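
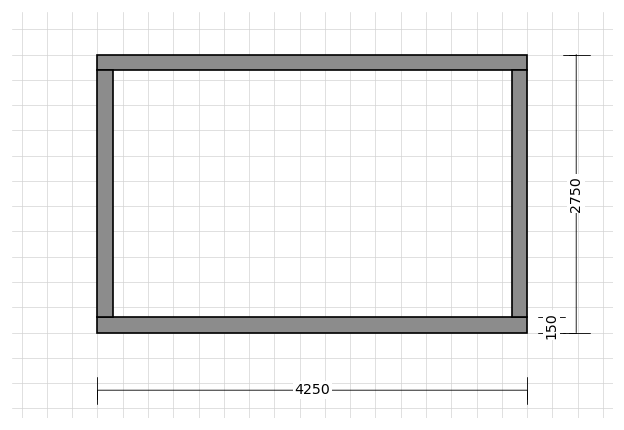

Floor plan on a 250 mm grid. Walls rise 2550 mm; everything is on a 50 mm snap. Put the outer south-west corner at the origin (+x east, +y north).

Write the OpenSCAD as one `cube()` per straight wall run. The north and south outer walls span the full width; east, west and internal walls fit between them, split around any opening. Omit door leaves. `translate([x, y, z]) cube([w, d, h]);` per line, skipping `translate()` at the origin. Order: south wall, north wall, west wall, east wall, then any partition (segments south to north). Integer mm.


cube([4250, 150, 2550]);
translate([0, 2600, 0]) cube([4250, 150, 2550]);
translate([0, 150, 0]) cube([150, 2450, 2550]);
translate([4100, 150, 0]) cube([150, 2450, 2550]);


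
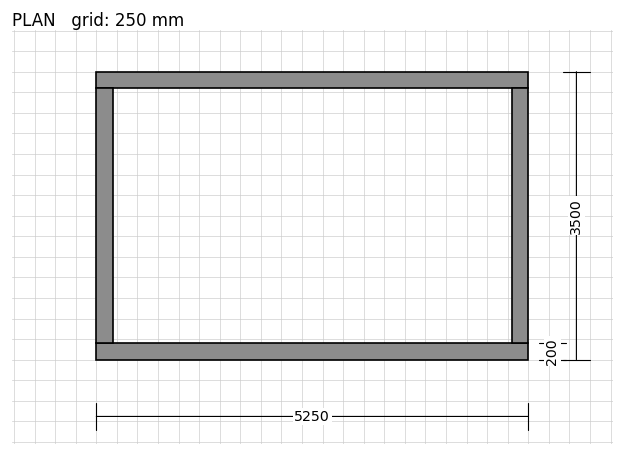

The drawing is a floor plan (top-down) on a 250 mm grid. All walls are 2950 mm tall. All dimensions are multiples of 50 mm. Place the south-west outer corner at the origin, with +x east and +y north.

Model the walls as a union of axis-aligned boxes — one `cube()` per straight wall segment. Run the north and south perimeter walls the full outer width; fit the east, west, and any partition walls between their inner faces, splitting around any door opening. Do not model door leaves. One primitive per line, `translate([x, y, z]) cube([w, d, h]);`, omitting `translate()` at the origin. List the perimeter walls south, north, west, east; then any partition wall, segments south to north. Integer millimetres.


cube([5250, 200, 2950]);
translate([0, 3300, 0]) cube([5250, 200, 2950]);
translate([0, 200, 0]) cube([200, 3100, 2950]);
translate([5050, 200, 0]) cube([200, 3100, 2950]);


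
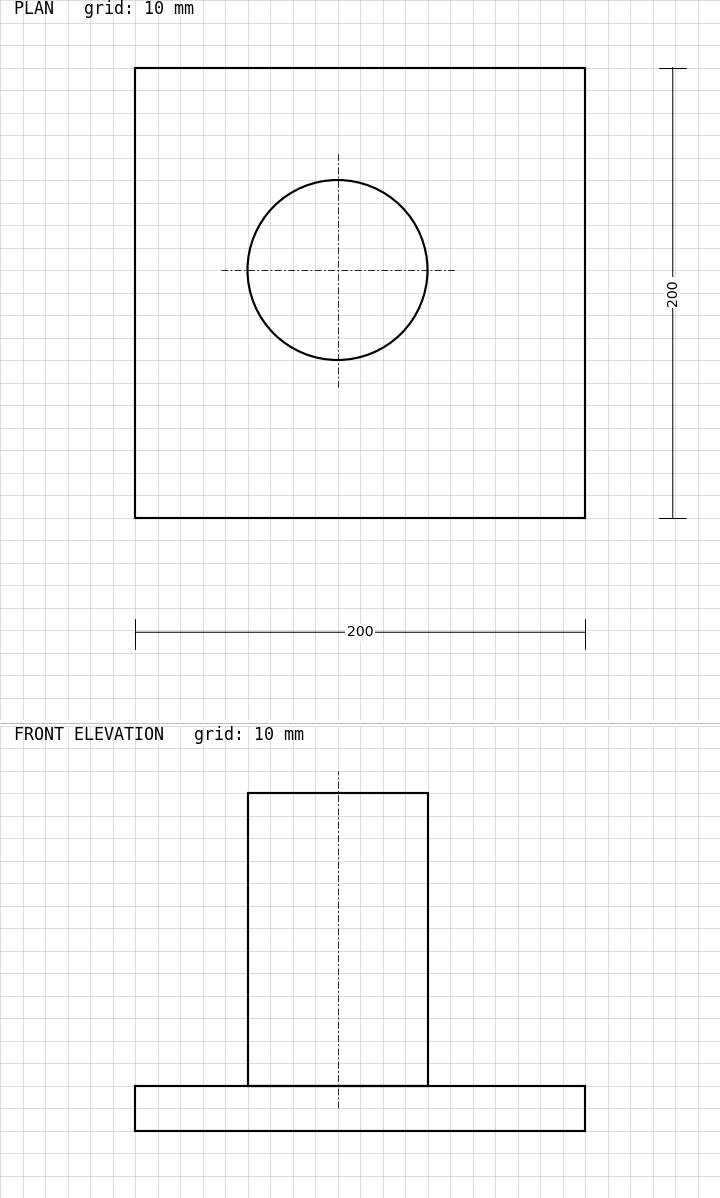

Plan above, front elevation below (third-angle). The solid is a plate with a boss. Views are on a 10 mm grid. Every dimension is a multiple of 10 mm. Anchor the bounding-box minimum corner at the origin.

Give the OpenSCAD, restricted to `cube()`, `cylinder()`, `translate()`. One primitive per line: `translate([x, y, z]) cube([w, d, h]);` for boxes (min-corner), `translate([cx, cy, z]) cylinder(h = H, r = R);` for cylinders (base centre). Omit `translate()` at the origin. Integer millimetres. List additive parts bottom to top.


cube([200, 200, 20]);
translate([90, 110, 20]) cylinder(h = 130, r = 40);


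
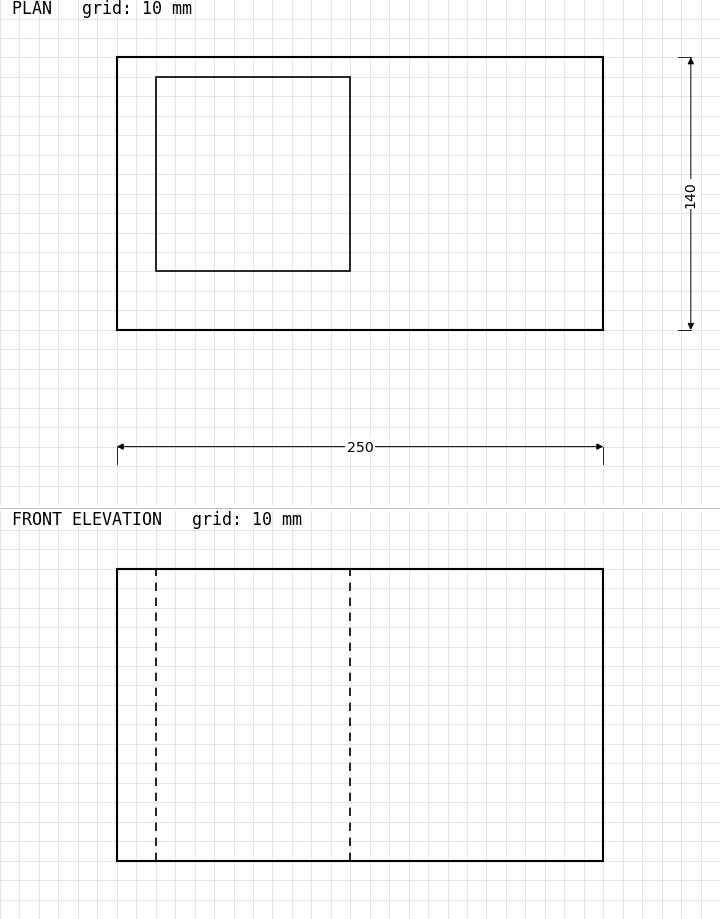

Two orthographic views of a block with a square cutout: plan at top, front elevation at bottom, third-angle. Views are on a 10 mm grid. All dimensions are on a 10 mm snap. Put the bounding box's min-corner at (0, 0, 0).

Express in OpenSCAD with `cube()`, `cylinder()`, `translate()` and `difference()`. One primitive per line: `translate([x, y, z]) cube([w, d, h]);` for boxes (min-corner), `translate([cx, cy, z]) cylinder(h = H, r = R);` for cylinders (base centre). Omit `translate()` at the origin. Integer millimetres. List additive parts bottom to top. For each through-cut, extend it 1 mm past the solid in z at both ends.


difference() {
  cube([250, 140, 150]);
  translate([20, 30, -1]) cube([100, 100, 152]);
}


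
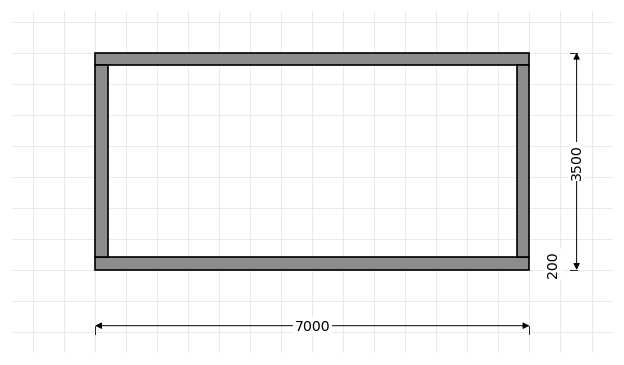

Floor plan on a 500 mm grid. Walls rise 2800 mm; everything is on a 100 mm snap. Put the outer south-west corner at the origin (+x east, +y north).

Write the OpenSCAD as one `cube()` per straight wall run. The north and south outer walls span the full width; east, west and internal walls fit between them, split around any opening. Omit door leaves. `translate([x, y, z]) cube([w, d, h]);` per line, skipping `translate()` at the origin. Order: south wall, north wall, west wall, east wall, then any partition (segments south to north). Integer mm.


cube([7000, 200, 2800]);
translate([0, 3300, 0]) cube([7000, 200, 2800]);
translate([0, 200, 0]) cube([200, 3100, 2800]);
translate([6800, 200, 0]) cube([200, 3100, 2800]);


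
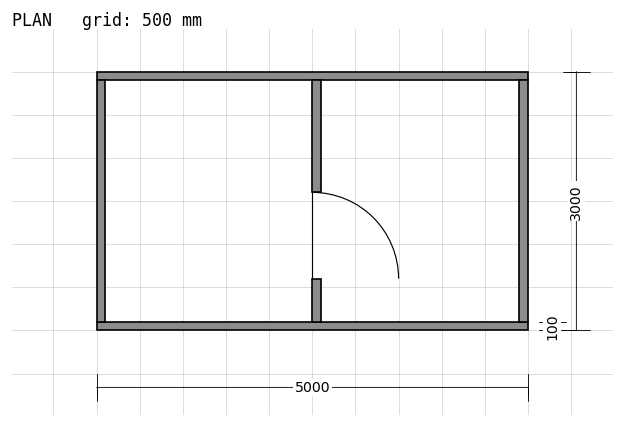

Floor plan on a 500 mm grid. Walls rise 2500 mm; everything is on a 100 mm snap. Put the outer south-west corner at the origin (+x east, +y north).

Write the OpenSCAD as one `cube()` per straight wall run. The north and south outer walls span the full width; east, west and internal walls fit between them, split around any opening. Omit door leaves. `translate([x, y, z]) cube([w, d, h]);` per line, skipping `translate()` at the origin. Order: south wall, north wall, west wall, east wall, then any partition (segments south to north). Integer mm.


cube([5000, 100, 2500]);
translate([0, 2900, 0]) cube([5000, 100, 2500]);
translate([0, 100, 0]) cube([100, 2800, 2500]);
translate([4900, 100, 0]) cube([100, 2800, 2500]);
translate([2500, 100, 0]) cube([100, 500, 2500]);
translate([2500, 1600, 0]) cube([100, 1300, 2500]);


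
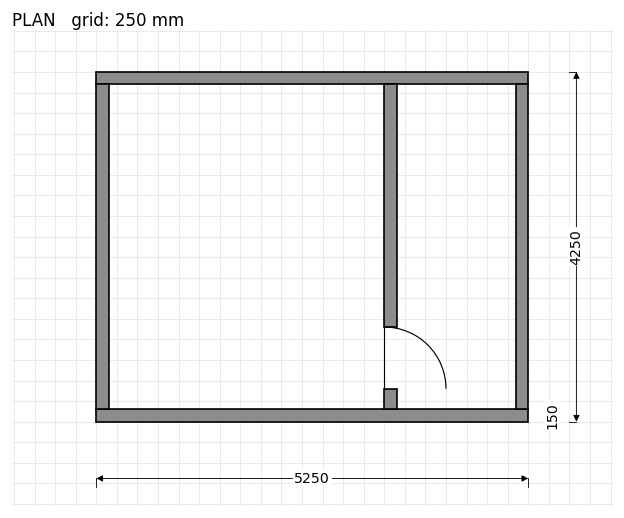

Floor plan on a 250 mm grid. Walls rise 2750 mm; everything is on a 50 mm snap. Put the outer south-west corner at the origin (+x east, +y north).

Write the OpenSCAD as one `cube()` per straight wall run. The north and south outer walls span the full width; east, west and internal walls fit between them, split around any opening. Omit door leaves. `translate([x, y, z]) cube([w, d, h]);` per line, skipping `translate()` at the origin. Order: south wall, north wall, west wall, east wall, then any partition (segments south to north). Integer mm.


cube([5250, 150, 2750]);
translate([0, 4100, 0]) cube([5250, 150, 2750]);
translate([0, 150, 0]) cube([150, 3950, 2750]);
translate([5100, 150, 0]) cube([150, 3950, 2750]);
translate([3500, 150, 0]) cube([150, 250, 2750]);
translate([3500, 1150, 0]) cube([150, 2950, 2750]);


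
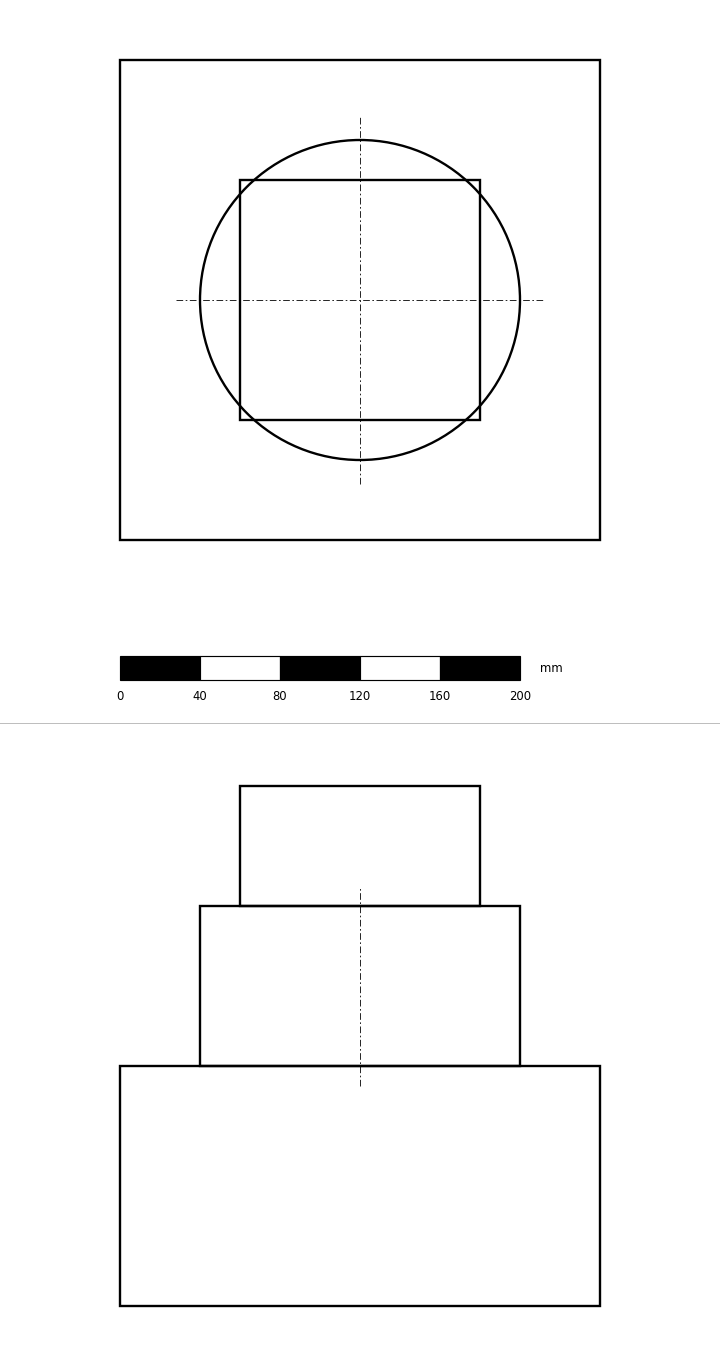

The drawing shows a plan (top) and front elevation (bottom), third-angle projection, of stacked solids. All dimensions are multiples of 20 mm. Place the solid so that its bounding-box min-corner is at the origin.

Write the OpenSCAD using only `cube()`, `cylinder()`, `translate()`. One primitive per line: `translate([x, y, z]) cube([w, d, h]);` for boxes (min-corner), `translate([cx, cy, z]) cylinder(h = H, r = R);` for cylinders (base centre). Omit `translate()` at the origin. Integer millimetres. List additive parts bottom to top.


cube([240, 240, 120]);
translate([120, 120, 120]) cylinder(h = 80, r = 80);
translate([60, 60, 200]) cube([120, 120, 60]);


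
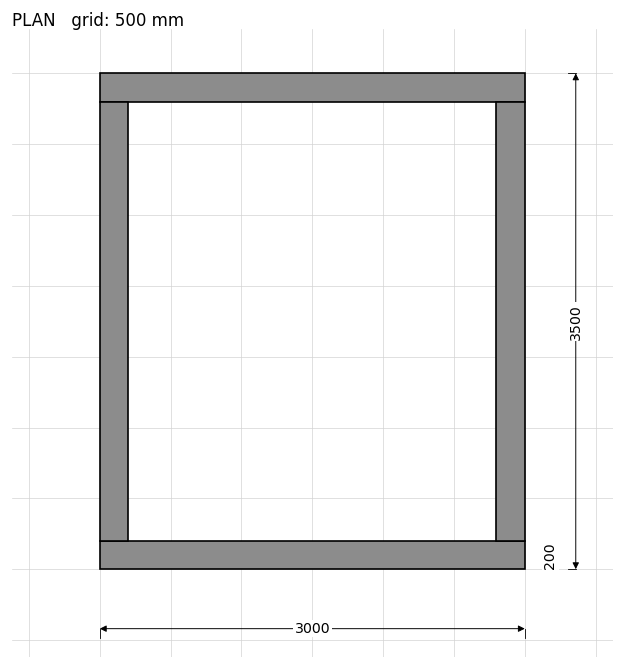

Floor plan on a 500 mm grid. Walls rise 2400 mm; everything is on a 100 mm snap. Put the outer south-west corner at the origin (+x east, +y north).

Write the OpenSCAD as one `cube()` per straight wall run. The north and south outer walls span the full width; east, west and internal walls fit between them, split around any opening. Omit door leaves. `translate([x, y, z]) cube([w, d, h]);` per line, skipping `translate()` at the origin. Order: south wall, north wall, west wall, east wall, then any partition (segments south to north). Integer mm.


cube([3000, 200, 2400]);
translate([0, 3300, 0]) cube([3000, 200, 2400]);
translate([0, 200, 0]) cube([200, 3100, 2400]);
translate([2800, 200, 0]) cube([200, 3100, 2400]);


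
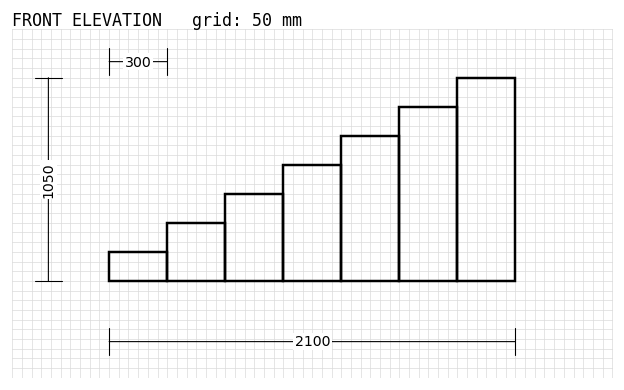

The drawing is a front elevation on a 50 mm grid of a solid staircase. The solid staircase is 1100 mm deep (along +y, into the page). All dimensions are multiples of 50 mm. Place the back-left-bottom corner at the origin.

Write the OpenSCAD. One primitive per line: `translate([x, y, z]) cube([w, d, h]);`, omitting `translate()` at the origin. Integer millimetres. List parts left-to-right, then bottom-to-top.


cube([300, 1100, 150]);
translate([300, 0, 0]) cube([300, 1100, 300]);
translate([600, 0, 0]) cube([300, 1100, 450]);
translate([900, 0, 0]) cube([300, 1100, 600]);
translate([1200, 0, 0]) cube([300, 1100, 750]);
translate([1500, 0, 0]) cube([300, 1100, 900]);
translate([1800, 0, 0]) cube([300, 1100, 1050]);


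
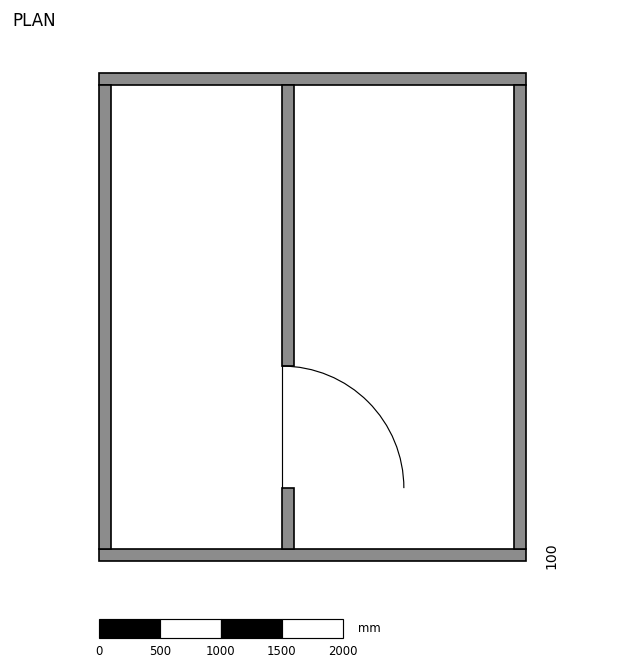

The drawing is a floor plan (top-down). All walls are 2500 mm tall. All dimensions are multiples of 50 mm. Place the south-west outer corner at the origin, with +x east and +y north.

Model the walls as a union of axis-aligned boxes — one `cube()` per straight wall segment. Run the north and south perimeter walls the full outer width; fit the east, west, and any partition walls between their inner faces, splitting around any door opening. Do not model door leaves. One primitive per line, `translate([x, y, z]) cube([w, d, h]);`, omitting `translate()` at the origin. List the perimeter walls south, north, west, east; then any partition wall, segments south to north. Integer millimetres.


cube([3500, 100, 2500]);
translate([0, 3900, 0]) cube([3500, 100, 2500]);
translate([0, 100, 0]) cube([100, 3800, 2500]);
translate([3400, 100, 0]) cube([100, 3800, 2500]);
translate([1500, 100, 0]) cube([100, 500, 2500]);
translate([1500, 1600, 0]) cube([100, 2300, 2500]);


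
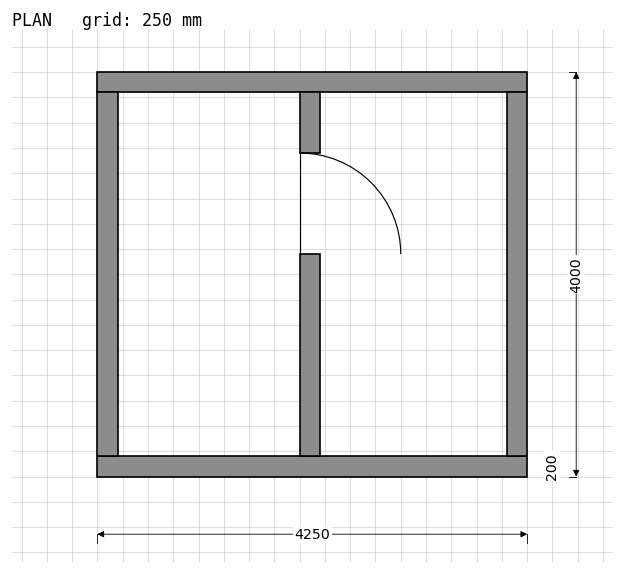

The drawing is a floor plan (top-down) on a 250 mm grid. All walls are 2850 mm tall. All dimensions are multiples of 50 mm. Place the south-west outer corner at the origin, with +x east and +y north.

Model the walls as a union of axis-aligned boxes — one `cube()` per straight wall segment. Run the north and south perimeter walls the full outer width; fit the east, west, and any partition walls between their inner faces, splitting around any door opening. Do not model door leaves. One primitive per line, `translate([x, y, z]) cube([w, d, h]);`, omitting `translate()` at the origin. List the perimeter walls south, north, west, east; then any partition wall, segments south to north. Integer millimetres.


cube([4250, 200, 2850]);
translate([0, 3800, 0]) cube([4250, 200, 2850]);
translate([0, 200, 0]) cube([200, 3600, 2850]);
translate([4050, 200, 0]) cube([200, 3600, 2850]);
translate([2000, 200, 0]) cube([200, 2000, 2850]);
translate([2000, 3200, 0]) cube([200, 600, 2850]);


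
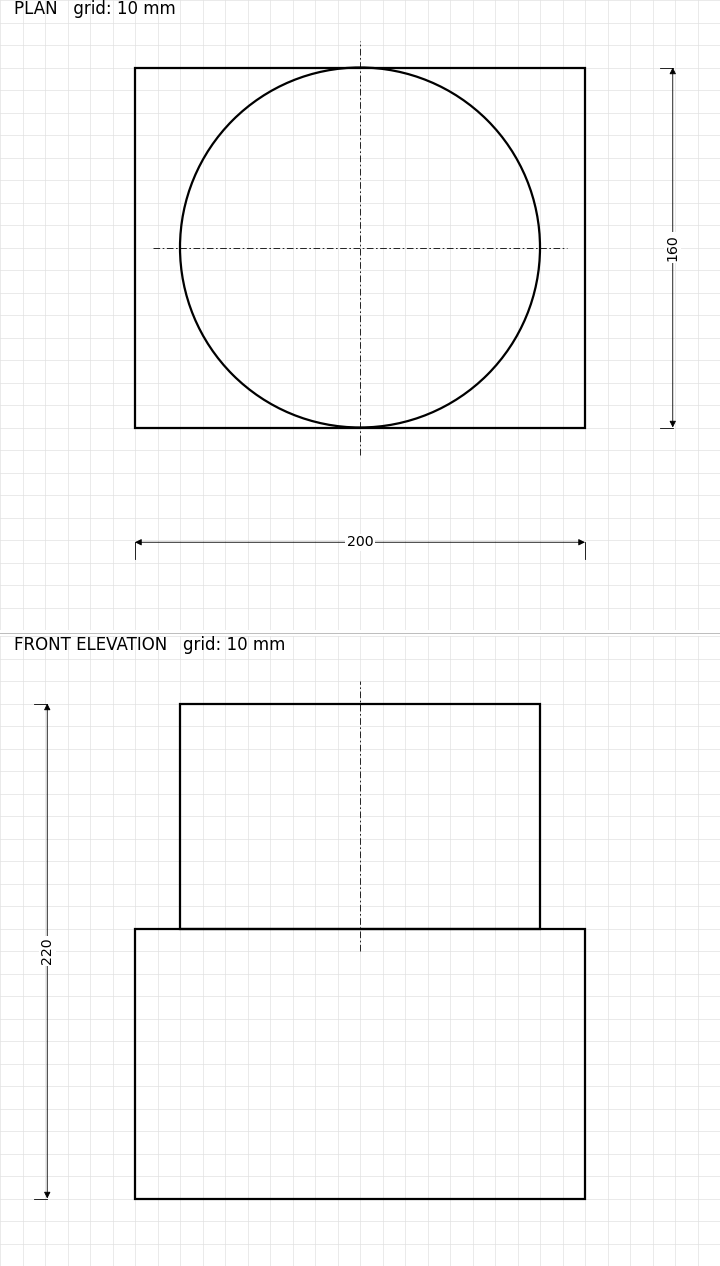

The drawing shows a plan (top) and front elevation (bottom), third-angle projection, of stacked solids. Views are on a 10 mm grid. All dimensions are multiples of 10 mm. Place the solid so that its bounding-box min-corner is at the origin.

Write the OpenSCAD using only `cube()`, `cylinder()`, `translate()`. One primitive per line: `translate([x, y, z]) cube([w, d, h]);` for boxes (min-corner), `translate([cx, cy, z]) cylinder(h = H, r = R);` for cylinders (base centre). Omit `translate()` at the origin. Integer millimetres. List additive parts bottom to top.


cube([200, 160, 120]);
translate([100, 80, 120]) cylinder(h = 100, r = 80);


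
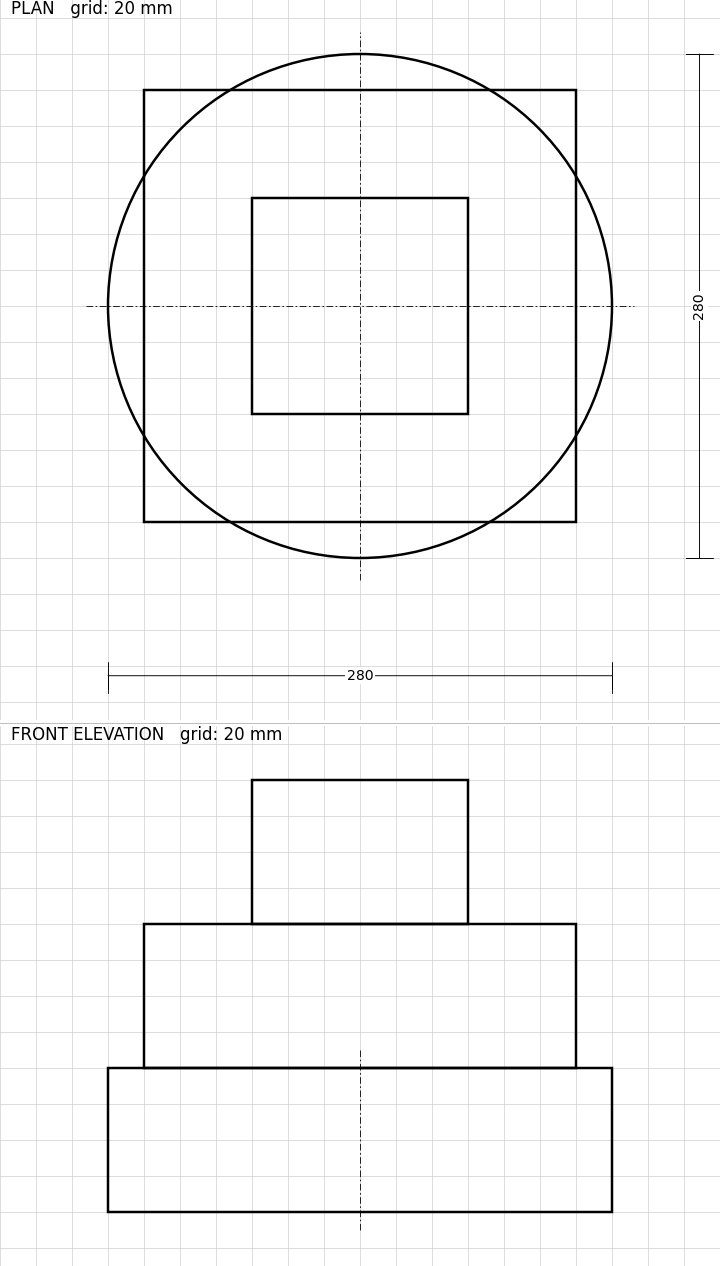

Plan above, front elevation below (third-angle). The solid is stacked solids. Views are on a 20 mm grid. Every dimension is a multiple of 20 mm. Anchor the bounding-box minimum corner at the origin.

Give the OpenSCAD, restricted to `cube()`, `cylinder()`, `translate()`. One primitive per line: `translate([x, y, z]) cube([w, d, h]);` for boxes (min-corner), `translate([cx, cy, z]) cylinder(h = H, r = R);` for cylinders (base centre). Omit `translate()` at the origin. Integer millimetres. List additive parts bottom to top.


translate([140, 140, 0]) cylinder(h = 80, r = 140);
translate([20, 20, 80]) cube([240, 240, 80]);
translate([80, 80, 160]) cube([120, 120, 80]);


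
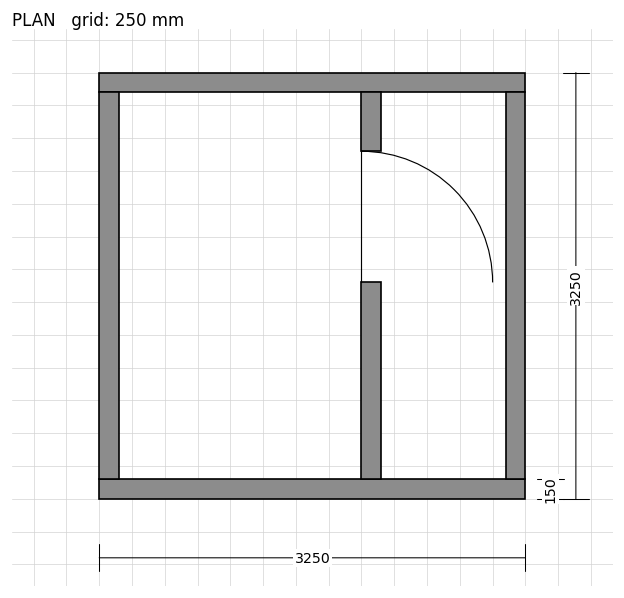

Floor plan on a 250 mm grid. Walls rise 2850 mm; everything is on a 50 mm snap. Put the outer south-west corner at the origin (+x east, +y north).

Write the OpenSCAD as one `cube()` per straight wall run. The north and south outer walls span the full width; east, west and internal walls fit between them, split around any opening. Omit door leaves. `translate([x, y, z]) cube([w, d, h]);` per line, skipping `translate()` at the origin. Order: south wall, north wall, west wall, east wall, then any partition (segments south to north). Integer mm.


cube([3250, 150, 2850]);
translate([0, 3100, 0]) cube([3250, 150, 2850]);
translate([0, 150, 0]) cube([150, 2950, 2850]);
translate([3100, 150, 0]) cube([150, 2950, 2850]);
translate([2000, 150, 0]) cube([150, 1500, 2850]);
translate([2000, 2650, 0]) cube([150, 450, 2850]);


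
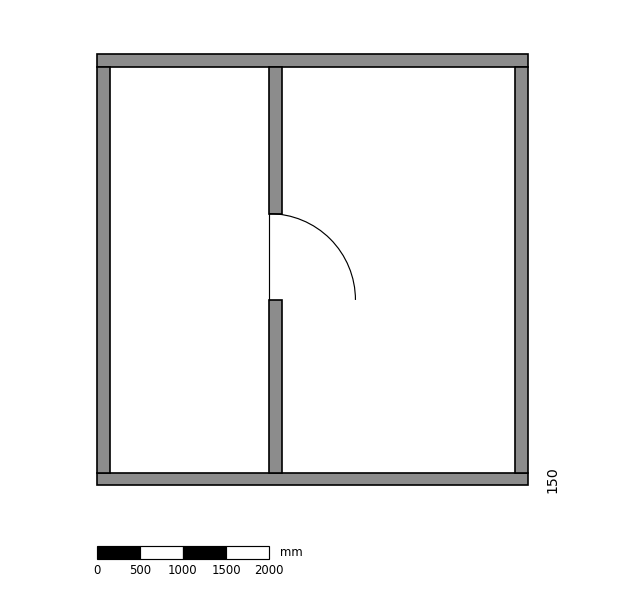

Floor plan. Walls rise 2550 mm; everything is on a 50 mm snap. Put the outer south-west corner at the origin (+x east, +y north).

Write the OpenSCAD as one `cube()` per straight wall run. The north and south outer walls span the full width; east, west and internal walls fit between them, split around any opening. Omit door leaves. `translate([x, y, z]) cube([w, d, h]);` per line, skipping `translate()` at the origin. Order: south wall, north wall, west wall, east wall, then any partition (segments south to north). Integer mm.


cube([5000, 150, 2550]);
translate([0, 4850, 0]) cube([5000, 150, 2550]);
translate([0, 150, 0]) cube([150, 4700, 2550]);
translate([4850, 150, 0]) cube([150, 4700, 2550]);
translate([2000, 150, 0]) cube([150, 2000, 2550]);
translate([2000, 3150, 0]) cube([150, 1700, 2550]);


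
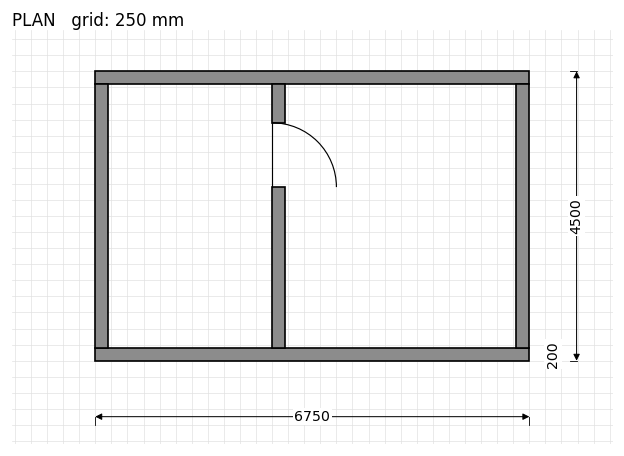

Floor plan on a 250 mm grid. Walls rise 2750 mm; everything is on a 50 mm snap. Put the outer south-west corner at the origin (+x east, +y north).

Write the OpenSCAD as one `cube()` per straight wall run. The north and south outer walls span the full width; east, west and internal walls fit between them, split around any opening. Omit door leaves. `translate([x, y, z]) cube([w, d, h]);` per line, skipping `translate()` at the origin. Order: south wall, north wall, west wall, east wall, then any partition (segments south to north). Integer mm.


cube([6750, 200, 2750]);
translate([0, 4300, 0]) cube([6750, 200, 2750]);
translate([0, 200, 0]) cube([200, 4100, 2750]);
translate([6550, 200, 0]) cube([200, 4100, 2750]);
translate([2750, 200, 0]) cube([200, 2500, 2750]);
translate([2750, 3700, 0]) cube([200, 600, 2750]);


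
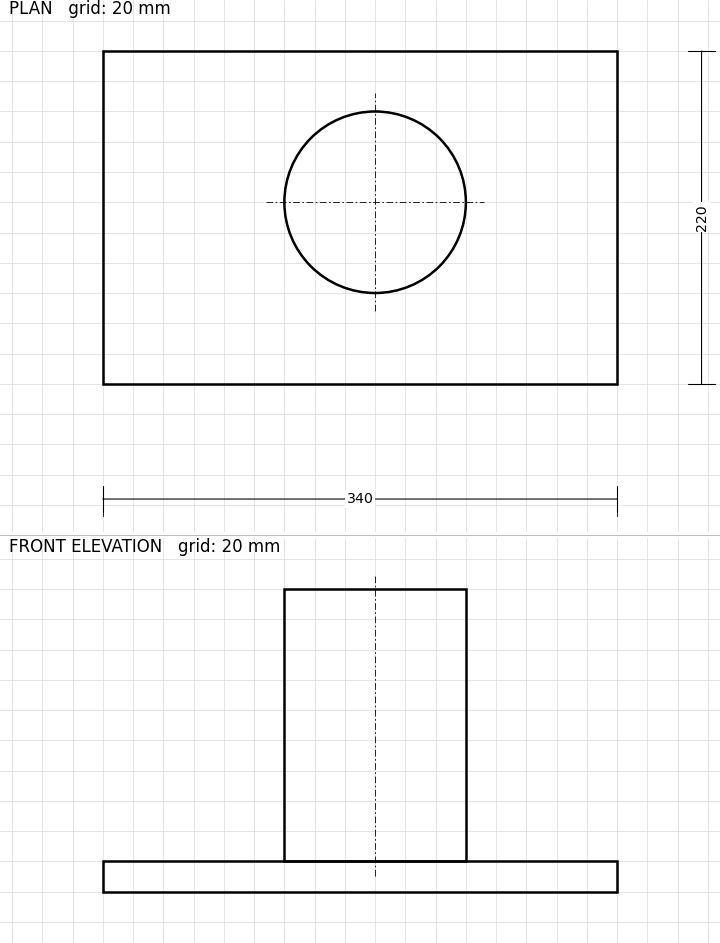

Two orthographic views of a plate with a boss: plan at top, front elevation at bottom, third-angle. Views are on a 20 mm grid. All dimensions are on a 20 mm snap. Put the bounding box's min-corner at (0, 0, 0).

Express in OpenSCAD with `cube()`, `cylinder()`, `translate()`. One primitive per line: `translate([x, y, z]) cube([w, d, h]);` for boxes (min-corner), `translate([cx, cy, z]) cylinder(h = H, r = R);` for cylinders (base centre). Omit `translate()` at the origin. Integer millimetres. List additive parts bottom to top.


cube([340, 220, 20]);
translate([180, 120, 20]) cylinder(h = 180, r = 60);


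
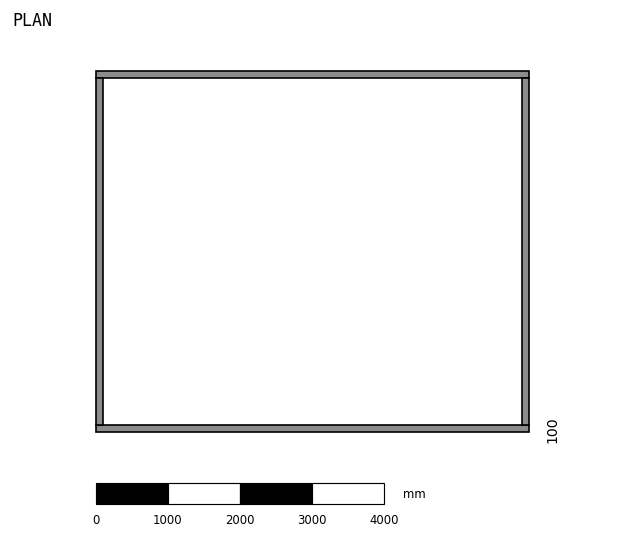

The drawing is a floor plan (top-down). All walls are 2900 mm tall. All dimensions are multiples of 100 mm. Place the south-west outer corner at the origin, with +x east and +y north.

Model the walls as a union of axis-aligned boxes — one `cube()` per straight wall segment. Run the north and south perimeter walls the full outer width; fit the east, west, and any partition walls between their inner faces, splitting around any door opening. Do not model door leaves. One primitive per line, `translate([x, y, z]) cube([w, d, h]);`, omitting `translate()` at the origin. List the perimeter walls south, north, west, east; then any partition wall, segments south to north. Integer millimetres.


cube([6000, 100, 2900]);
translate([0, 4900, 0]) cube([6000, 100, 2900]);
translate([0, 100, 0]) cube([100, 4800, 2900]);
translate([5900, 100, 0]) cube([100, 4800, 2900]);


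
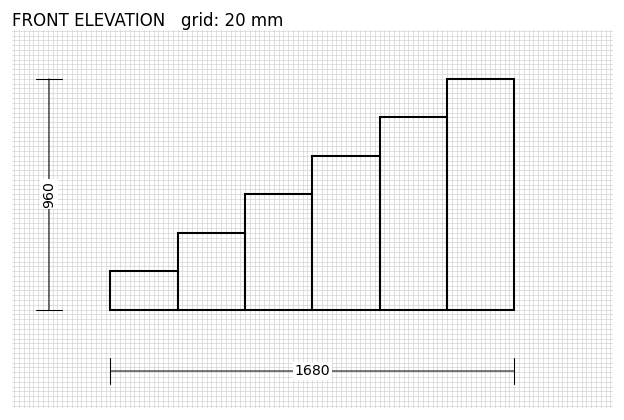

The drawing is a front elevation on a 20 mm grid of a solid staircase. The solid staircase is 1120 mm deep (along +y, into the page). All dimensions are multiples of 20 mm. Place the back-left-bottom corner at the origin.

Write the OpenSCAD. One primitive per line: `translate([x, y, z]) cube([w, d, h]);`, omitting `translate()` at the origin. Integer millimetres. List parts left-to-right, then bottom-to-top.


cube([280, 1120, 160]);
translate([280, 0, 0]) cube([280, 1120, 320]);
translate([560, 0, 0]) cube([280, 1120, 480]);
translate([840, 0, 0]) cube([280, 1120, 640]);
translate([1120, 0, 0]) cube([280, 1120, 800]);
translate([1400, 0, 0]) cube([280, 1120, 960]);


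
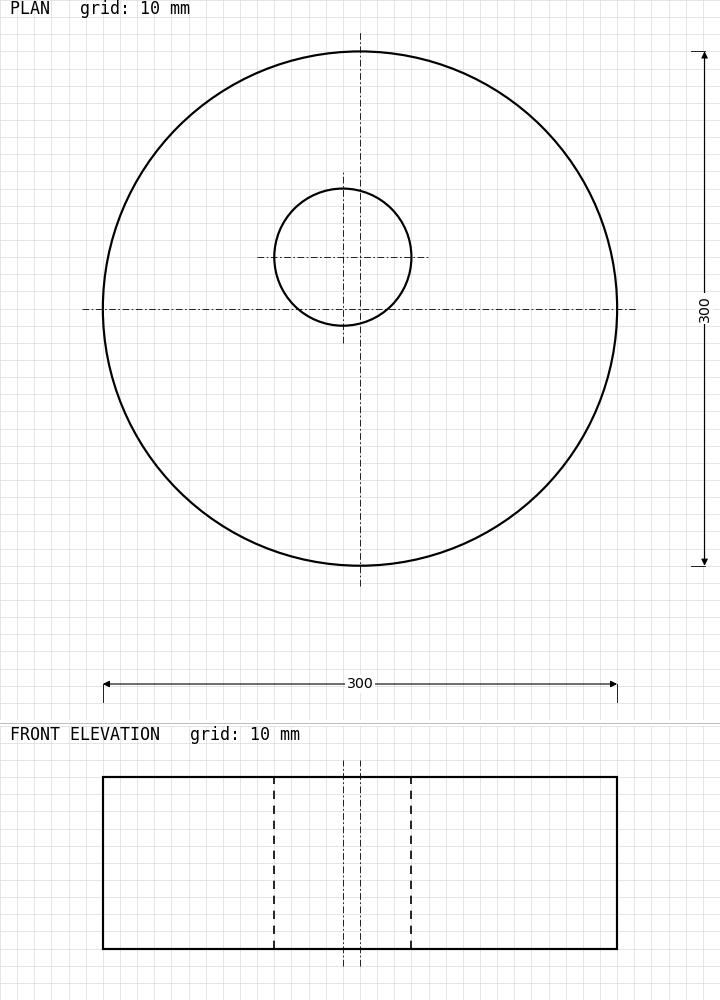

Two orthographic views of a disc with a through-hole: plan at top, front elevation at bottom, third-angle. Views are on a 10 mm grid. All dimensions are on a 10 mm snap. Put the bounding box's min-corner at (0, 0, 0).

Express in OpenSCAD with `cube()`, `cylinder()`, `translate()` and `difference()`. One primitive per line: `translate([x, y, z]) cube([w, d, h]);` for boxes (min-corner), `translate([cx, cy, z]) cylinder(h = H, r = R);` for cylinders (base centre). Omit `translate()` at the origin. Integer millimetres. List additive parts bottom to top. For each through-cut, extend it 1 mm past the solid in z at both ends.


difference() {
  translate([150, 150, 0]) cylinder(h = 100, r = 150);
  translate([140, 180, -1]) cylinder(h = 102, r = 40);
}


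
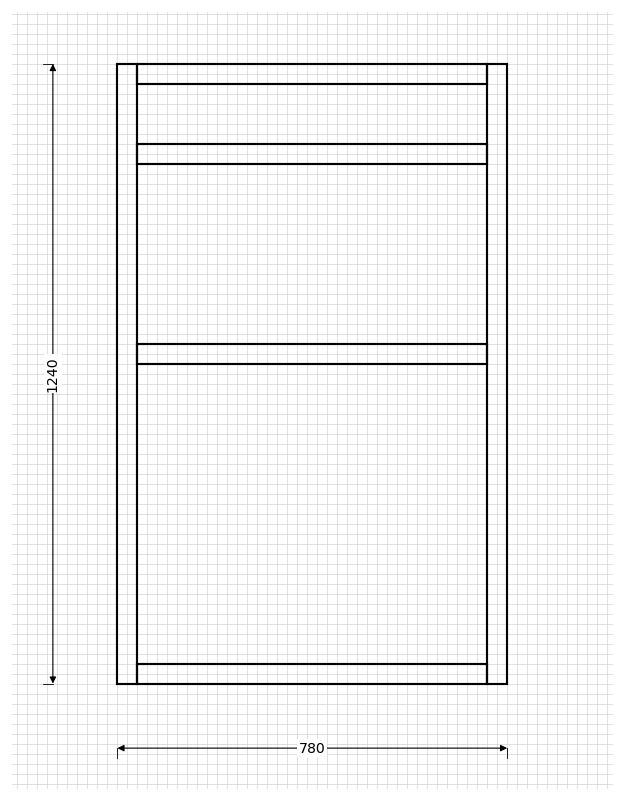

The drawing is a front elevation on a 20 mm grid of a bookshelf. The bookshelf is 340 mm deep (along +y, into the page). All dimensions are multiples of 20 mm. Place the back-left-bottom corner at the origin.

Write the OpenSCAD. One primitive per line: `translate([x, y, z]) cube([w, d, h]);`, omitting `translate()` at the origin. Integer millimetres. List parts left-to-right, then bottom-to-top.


cube([40, 340, 1240]);
translate([40, 0, 0]) cube([700, 340, 40]);
translate([40, 0, 640]) cube([700, 340, 40]);
translate([40, 0, 1040]) cube([700, 340, 40]);
translate([40, 0, 1200]) cube([700, 340, 40]);
translate([740, 0, 0]) cube([40, 340, 1240]);


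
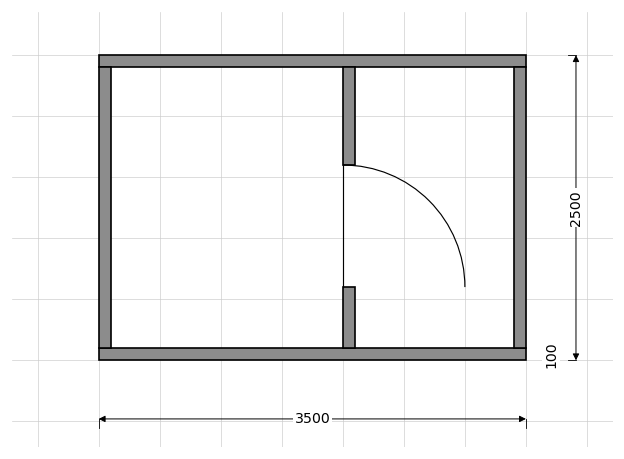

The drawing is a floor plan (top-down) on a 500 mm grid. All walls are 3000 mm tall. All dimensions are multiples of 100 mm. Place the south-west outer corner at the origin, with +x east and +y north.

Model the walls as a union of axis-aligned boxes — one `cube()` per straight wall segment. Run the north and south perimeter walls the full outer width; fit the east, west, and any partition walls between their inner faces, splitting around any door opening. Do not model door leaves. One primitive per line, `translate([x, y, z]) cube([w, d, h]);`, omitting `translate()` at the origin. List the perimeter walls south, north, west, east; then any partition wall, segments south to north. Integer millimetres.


cube([3500, 100, 3000]);
translate([0, 2400, 0]) cube([3500, 100, 3000]);
translate([0, 100, 0]) cube([100, 2300, 3000]);
translate([3400, 100, 0]) cube([100, 2300, 3000]);
translate([2000, 100, 0]) cube([100, 500, 3000]);
translate([2000, 1600, 0]) cube([100, 800, 3000]);


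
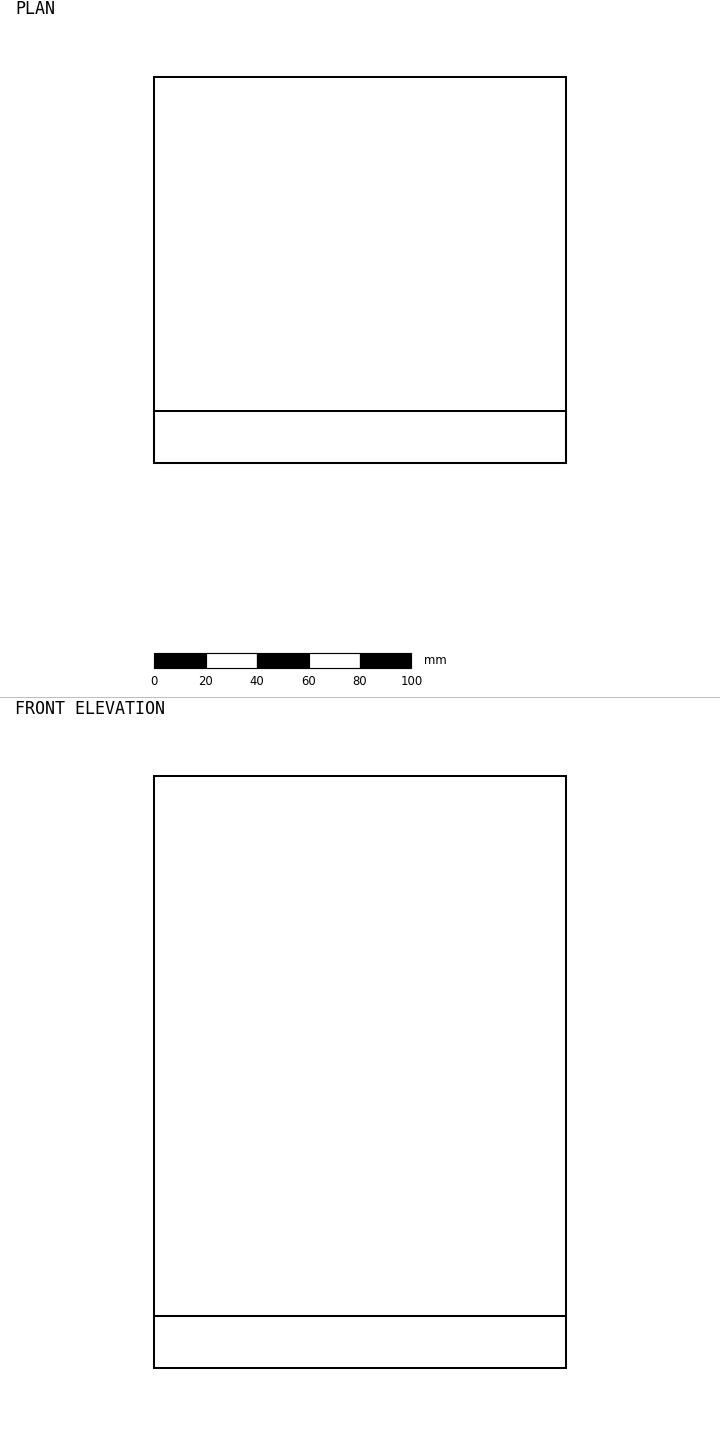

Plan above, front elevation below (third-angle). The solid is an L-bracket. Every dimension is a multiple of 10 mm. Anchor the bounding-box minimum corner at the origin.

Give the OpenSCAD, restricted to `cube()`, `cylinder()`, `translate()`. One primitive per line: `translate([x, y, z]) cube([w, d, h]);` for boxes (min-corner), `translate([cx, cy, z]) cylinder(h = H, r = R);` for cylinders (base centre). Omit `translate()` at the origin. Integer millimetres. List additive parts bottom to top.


cube([160, 150, 20]);
translate([0, 0, 20]) cube([160, 20, 210]);


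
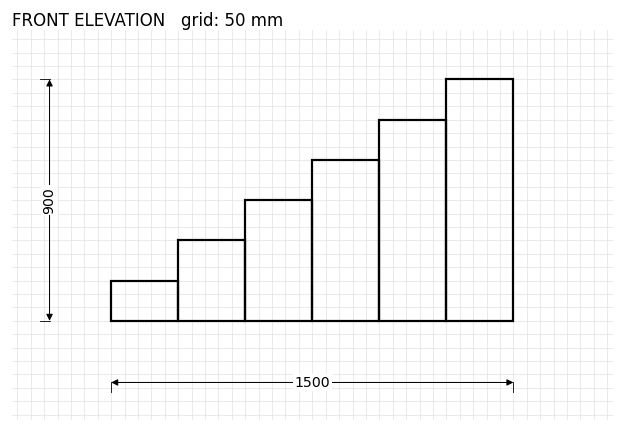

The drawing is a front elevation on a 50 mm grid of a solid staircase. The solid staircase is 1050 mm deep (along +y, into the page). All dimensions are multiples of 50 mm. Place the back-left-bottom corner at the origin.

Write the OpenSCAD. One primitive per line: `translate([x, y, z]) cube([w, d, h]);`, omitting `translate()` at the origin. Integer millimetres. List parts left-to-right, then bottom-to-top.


cube([250, 1050, 150]);
translate([250, 0, 0]) cube([250, 1050, 300]);
translate([500, 0, 0]) cube([250, 1050, 450]);
translate([750, 0, 0]) cube([250, 1050, 600]);
translate([1000, 0, 0]) cube([250, 1050, 750]);
translate([1250, 0, 0]) cube([250, 1050, 900]);


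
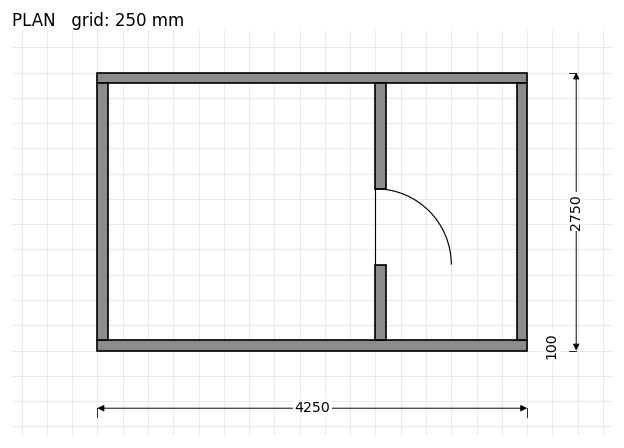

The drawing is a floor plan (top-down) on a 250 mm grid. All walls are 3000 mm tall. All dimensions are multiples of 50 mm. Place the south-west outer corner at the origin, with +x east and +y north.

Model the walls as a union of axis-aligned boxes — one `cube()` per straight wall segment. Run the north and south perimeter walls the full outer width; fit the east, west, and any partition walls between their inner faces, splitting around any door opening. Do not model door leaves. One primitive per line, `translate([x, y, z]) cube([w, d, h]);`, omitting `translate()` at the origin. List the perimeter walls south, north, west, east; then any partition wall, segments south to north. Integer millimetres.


cube([4250, 100, 3000]);
translate([0, 2650, 0]) cube([4250, 100, 3000]);
translate([0, 100, 0]) cube([100, 2550, 3000]);
translate([4150, 100, 0]) cube([100, 2550, 3000]);
translate([2750, 100, 0]) cube([100, 750, 3000]);
translate([2750, 1600, 0]) cube([100, 1050, 3000]);


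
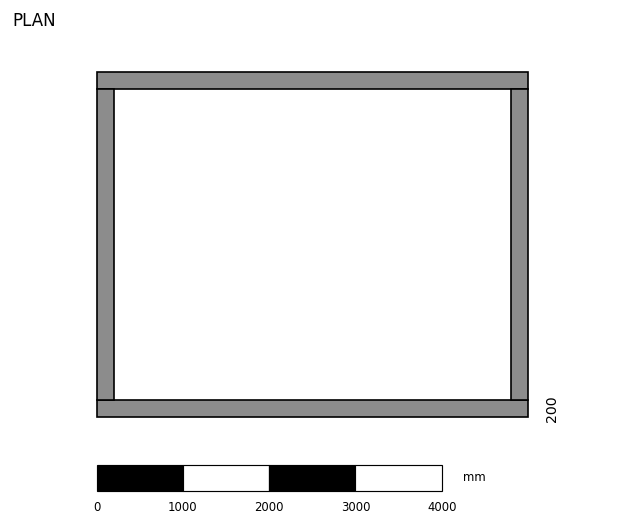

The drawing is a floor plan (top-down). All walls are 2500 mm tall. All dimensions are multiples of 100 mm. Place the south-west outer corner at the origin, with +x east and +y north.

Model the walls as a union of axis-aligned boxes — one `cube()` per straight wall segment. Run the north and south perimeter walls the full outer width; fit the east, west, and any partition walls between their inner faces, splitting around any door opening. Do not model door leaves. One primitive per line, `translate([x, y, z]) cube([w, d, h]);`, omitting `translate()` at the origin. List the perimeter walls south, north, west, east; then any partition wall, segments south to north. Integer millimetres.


cube([5000, 200, 2500]);
translate([0, 3800, 0]) cube([5000, 200, 2500]);
translate([0, 200, 0]) cube([200, 3600, 2500]);
translate([4800, 200, 0]) cube([200, 3600, 2500]);


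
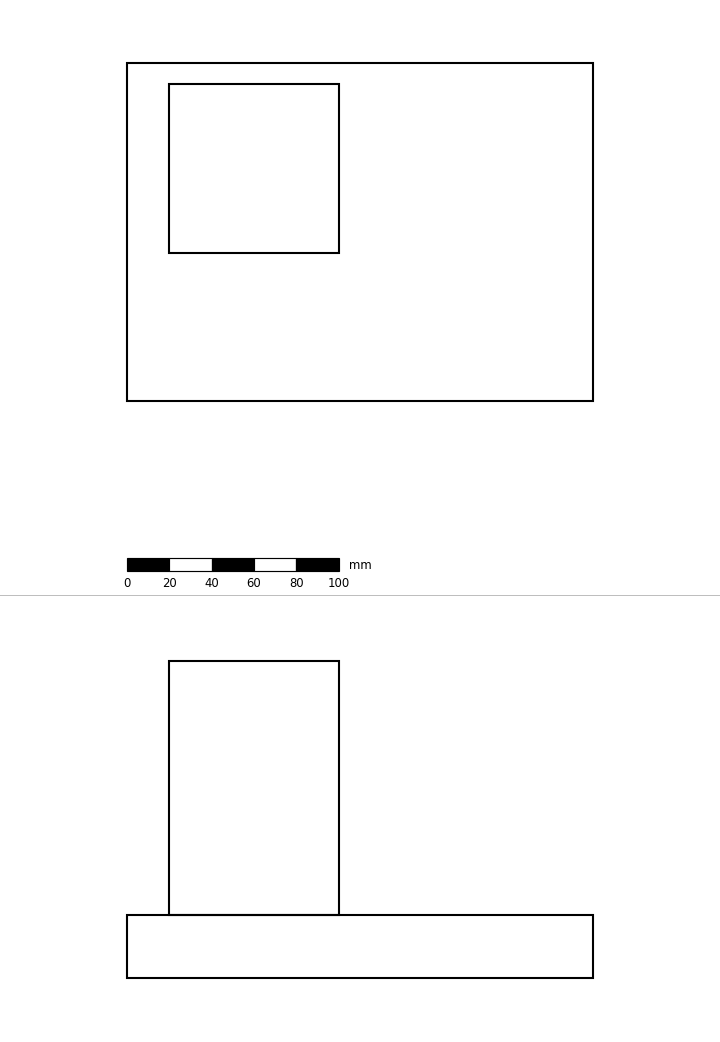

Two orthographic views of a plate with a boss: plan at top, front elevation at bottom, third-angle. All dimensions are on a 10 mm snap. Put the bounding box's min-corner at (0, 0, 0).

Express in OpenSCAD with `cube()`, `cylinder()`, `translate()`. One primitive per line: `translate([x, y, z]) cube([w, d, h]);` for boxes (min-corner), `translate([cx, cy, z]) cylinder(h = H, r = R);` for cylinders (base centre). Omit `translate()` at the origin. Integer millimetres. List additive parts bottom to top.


cube([220, 160, 30]);
translate([20, 70, 30]) cube([80, 80, 120]);


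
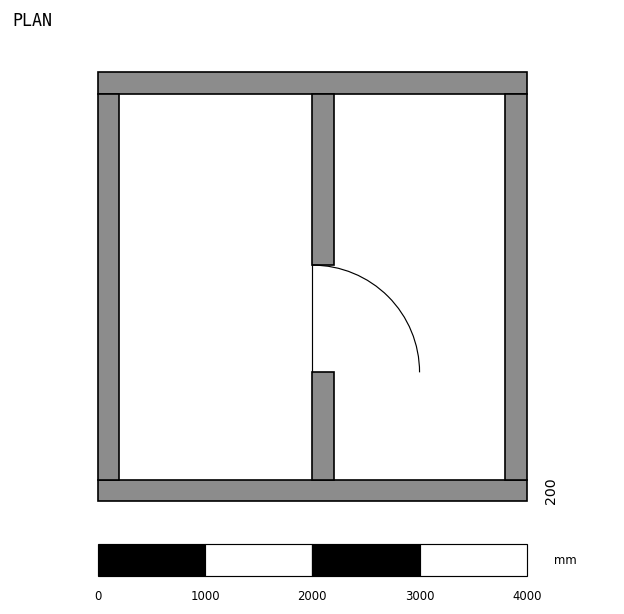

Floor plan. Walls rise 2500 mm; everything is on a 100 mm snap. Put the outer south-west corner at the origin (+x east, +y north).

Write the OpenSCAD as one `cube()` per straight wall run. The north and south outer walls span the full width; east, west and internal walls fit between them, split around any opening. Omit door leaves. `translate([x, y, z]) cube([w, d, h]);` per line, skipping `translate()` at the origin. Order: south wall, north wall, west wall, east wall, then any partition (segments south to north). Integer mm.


cube([4000, 200, 2500]);
translate([0, 3800, 0]) cube([4000, 200, 2500]);
translate([0, 200, 0]) cube([200, 3600, 2500]);
translate([3800, 200, 0]) cube([200, 3600, 2500]);
translate([2000, 200, 0]) cube([200, 1000, 2500]);
translate([2000, 2200, 0]) cube([200, 1600, 2500]);


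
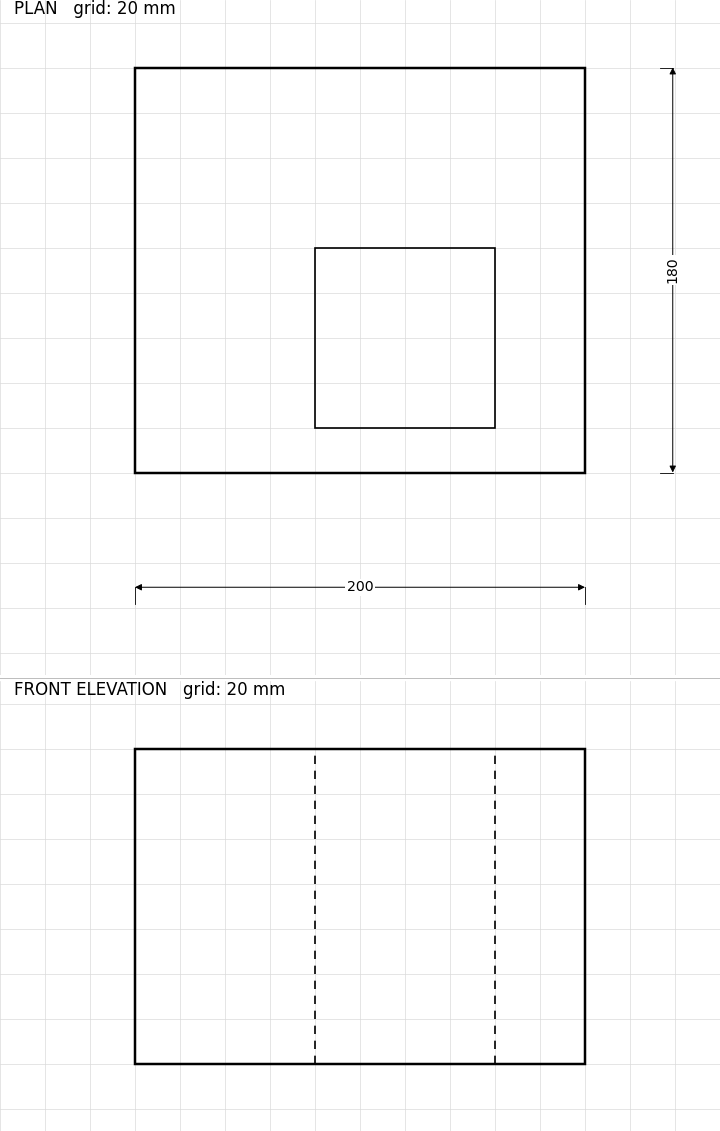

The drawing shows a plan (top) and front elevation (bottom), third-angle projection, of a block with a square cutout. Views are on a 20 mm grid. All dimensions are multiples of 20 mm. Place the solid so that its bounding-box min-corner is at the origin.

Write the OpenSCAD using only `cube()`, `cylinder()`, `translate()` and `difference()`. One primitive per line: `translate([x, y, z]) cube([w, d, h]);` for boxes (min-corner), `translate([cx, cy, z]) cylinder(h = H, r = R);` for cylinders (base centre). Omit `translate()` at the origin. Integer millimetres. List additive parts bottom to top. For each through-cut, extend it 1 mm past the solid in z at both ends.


difference() {
  cube([200, 180, 140]);
  translate([80, 20, -1]) cube([80, 80, 142]);
}


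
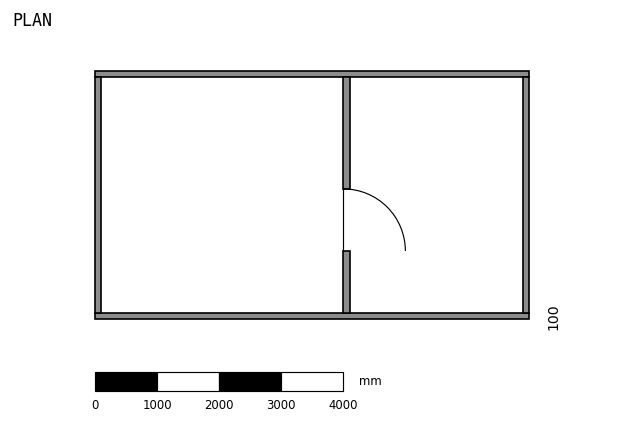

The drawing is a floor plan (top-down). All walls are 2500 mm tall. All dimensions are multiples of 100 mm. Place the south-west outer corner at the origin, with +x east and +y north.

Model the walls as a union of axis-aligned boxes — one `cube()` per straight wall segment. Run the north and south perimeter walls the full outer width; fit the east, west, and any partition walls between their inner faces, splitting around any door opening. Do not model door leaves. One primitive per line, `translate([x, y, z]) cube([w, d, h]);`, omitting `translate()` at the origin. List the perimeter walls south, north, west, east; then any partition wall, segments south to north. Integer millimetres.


cube([7000, 100, 2500]);
translate([0, 3900, 0]) cube([7000, 100, 2500]);
translate([0, 100, 0]) cube([100, 3800, 2500]);
translate([6900, 100, 0]) cube([100, 3800, 2500]);
translate([4000, 100, 0]) cube([100, 1000, 2500]);
translate([4000, 2100, 0]) cube([100, 1800, 2500]);


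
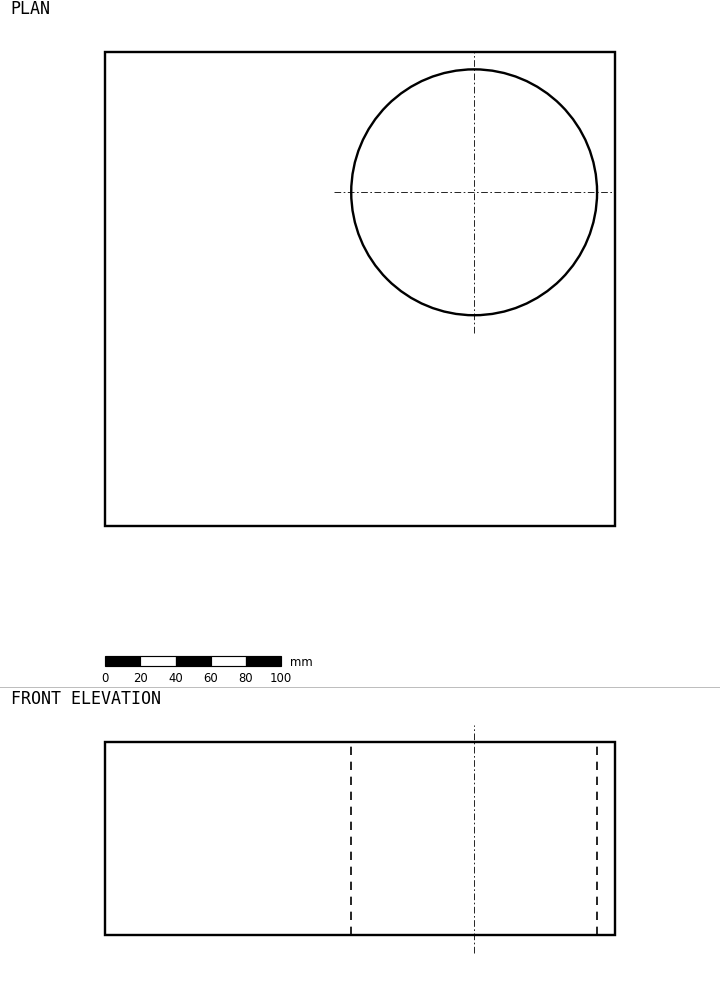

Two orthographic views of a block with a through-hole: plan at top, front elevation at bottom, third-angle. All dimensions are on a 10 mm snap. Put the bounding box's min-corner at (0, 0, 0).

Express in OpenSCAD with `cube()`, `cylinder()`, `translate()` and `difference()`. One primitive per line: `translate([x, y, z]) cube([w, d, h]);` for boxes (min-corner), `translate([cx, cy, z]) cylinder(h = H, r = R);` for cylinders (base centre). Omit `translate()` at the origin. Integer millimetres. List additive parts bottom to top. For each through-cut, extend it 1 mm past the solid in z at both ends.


difference() {
  cube([290, 270, 110]);
  translate([210, 190, -1]) cylinder(h = 112, r = 70);
}


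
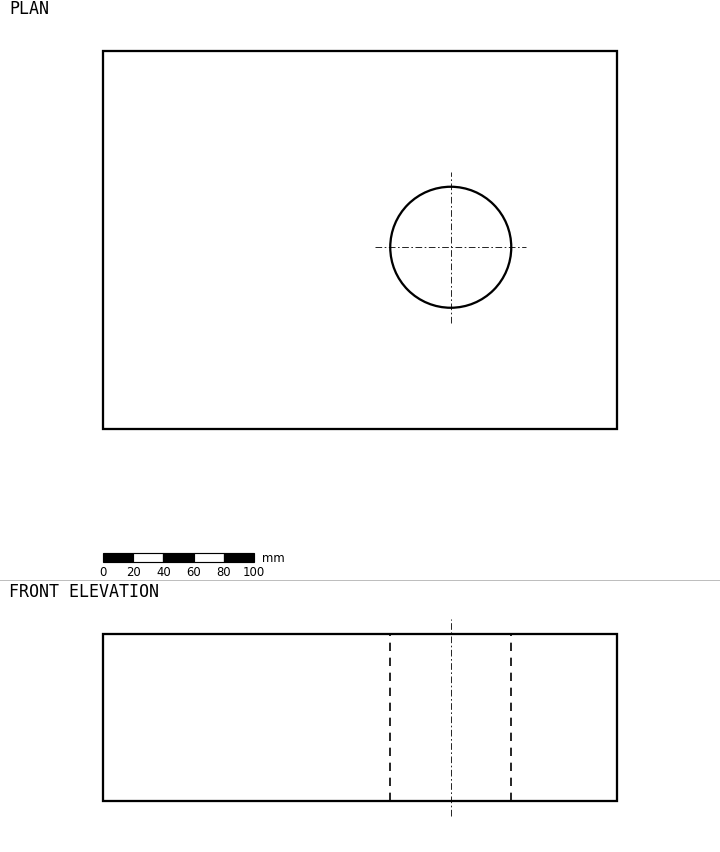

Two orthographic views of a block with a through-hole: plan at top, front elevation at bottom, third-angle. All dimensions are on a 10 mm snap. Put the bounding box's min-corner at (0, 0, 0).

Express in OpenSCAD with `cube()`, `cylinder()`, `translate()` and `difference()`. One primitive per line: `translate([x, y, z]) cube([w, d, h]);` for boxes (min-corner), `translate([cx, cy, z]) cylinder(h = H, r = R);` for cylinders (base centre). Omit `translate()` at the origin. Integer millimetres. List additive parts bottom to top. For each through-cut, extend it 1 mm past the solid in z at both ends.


difference() {
  cube([340, 250, 110]);
  translate([230, 120, -1]) cylinder(h = 112, r = 40);
}


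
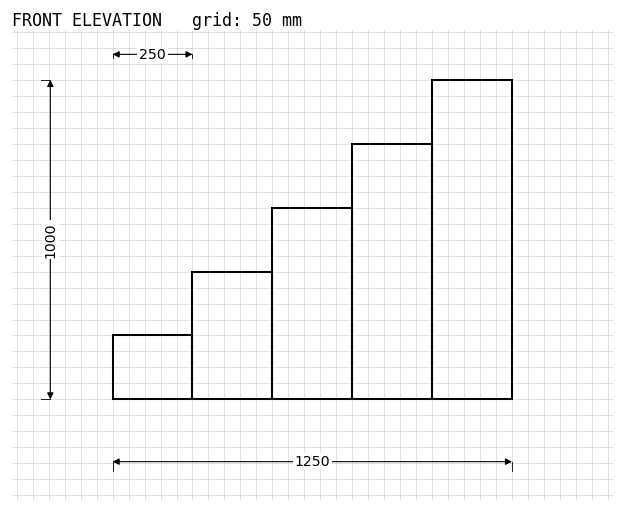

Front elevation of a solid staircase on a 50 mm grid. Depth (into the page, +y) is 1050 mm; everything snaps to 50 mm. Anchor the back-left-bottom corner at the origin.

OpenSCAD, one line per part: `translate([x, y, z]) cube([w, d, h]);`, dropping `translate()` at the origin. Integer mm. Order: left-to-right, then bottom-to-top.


cube([250, 1050, 200]);
translate([250, 0, 0]) cube([250, 1050, 400]);
translate([500, 0, 0]) cube([250, 1050, 600]);
translate([750, 0, 0]) cube([250, 1050, 800]);
translate([1000, 0, 0]) cube([250, 1050, 1000]);


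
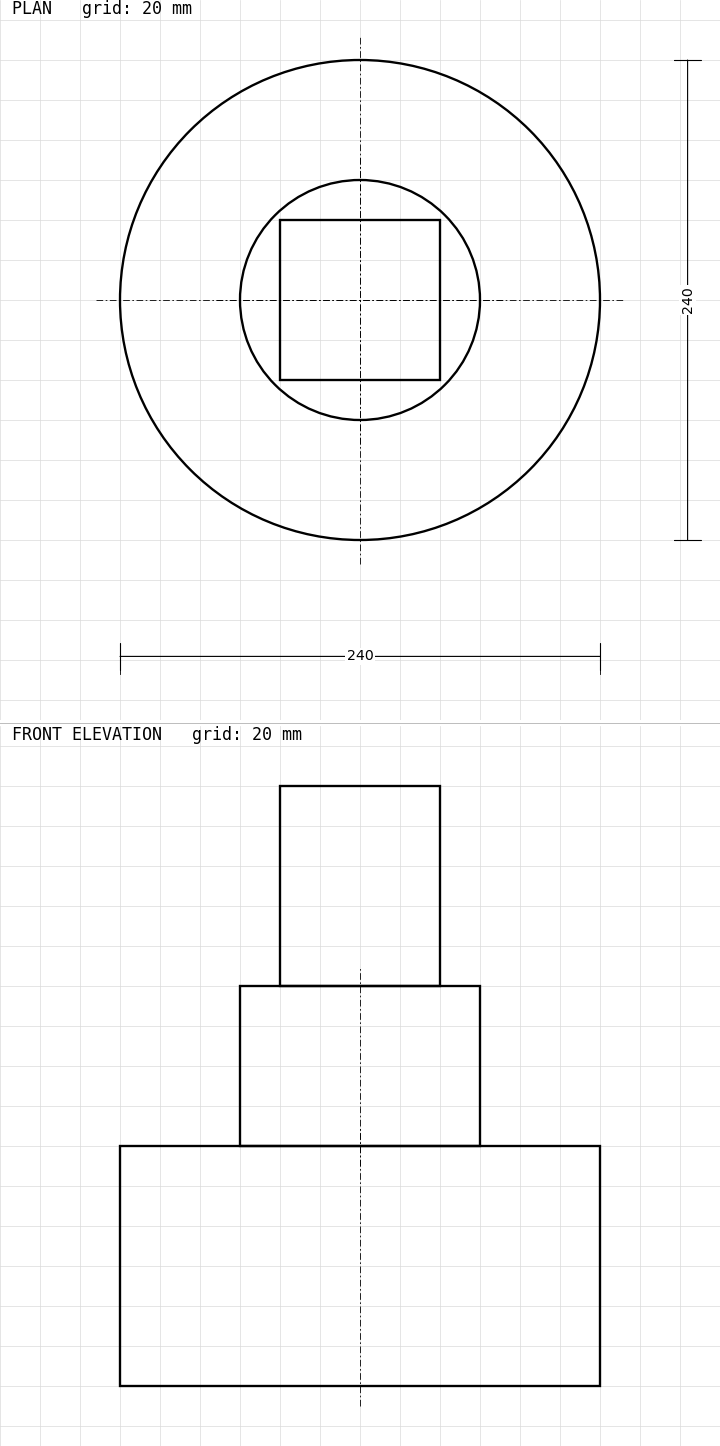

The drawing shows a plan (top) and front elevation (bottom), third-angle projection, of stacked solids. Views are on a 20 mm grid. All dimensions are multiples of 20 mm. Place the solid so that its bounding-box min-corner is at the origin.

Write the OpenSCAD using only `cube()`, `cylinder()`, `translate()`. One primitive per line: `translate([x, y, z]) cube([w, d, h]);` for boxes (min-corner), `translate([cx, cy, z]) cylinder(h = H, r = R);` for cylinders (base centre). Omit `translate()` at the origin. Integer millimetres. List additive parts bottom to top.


translate([120, 120, 0]) cylinder(h = 120, r = 120);
translate([120, 120, 120]) cylinder(h = 80, r = 60);
translate([80, 80, 200]) cube([80, 80, 100]);


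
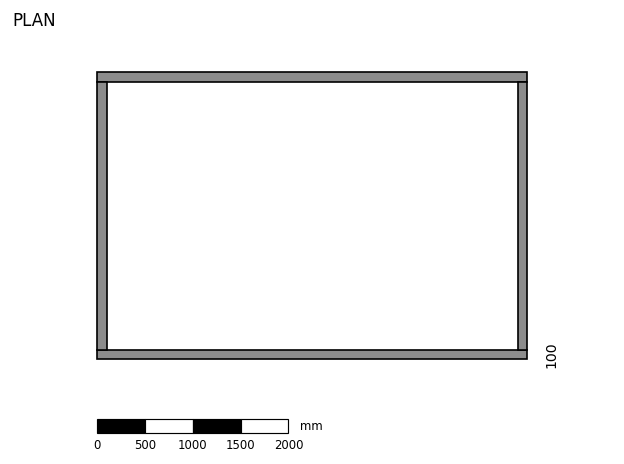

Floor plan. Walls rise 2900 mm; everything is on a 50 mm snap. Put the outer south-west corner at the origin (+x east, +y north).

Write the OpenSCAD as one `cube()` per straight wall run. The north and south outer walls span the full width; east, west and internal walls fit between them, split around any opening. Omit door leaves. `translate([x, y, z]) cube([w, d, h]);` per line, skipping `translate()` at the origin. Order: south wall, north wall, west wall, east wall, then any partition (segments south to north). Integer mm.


cube([4500, 100, 2900]);
translate([0, 2900, 0]) cube([4500, 100, 2900]);
translate([0, 100, 0]) cube([100, 2800, 2900]);
translate([4400, 100, 0]) cube([100, 2800, 2900]);


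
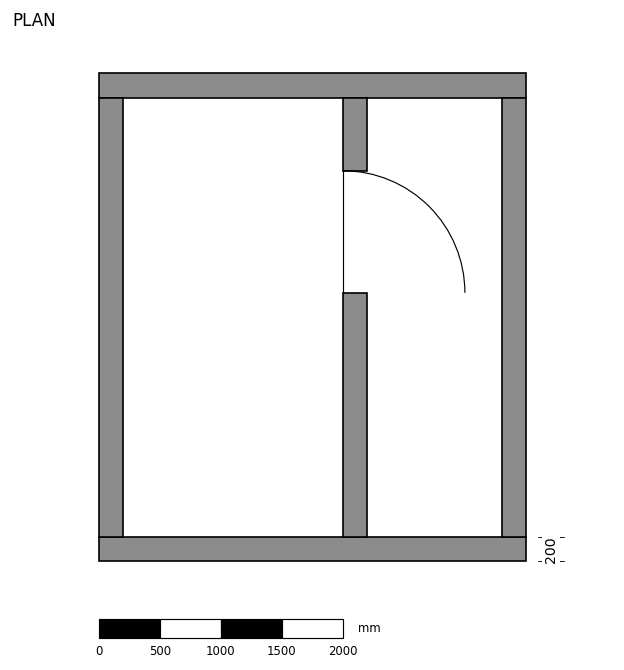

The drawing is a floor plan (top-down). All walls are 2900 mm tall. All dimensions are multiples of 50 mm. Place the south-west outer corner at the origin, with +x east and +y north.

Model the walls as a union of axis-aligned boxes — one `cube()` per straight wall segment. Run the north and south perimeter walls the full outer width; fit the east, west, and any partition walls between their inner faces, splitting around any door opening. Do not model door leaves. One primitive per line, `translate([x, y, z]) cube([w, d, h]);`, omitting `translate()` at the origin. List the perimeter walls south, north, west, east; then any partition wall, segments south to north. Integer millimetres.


cube([3500, 200, 2900]);
translate([0, 3800, 0]) cube([3500, 200, 2900]);
translate([0, 200, 0]) cube([200, 3600, 2900]);
translate([3300, 200, 0]) cube([200, 3600, 2900]);
translate([2000, 200, 0]) cube([200, 2000, 2900]);
translate([2000, 3200, 0]) cube([200, 600, 2900]);


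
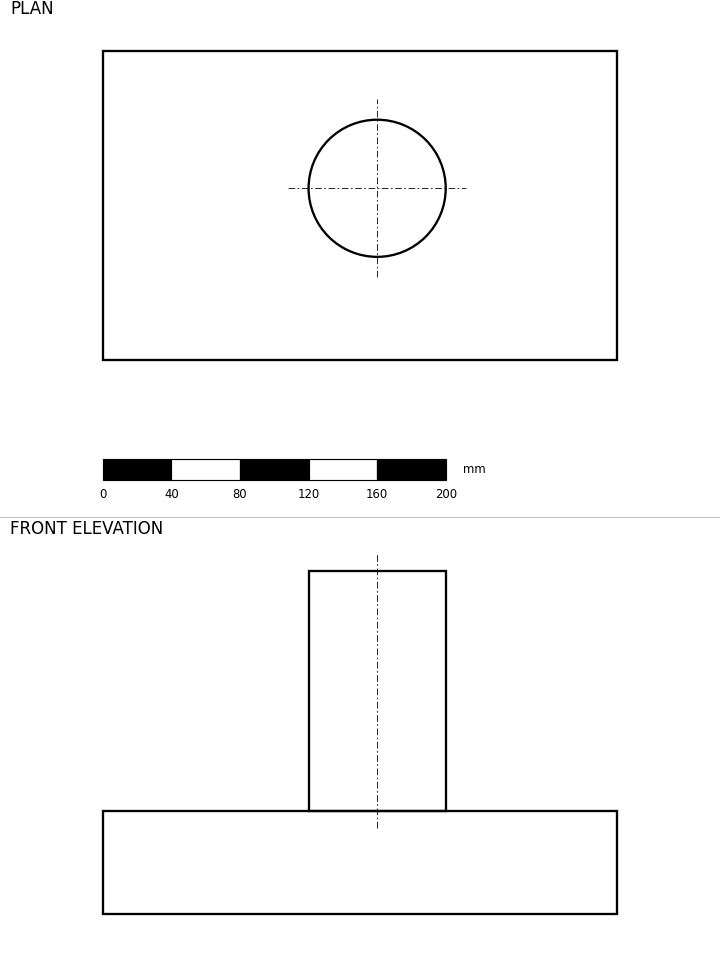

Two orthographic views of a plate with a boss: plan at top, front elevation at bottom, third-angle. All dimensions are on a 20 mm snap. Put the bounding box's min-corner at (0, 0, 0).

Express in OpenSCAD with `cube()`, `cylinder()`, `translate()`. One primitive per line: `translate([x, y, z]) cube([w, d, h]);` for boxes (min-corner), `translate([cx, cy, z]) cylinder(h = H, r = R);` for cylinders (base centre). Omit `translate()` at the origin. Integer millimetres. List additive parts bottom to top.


cube([300, 180, 60]);
translate([160, 100, 60]) cylinder(h = 140, r = 40);


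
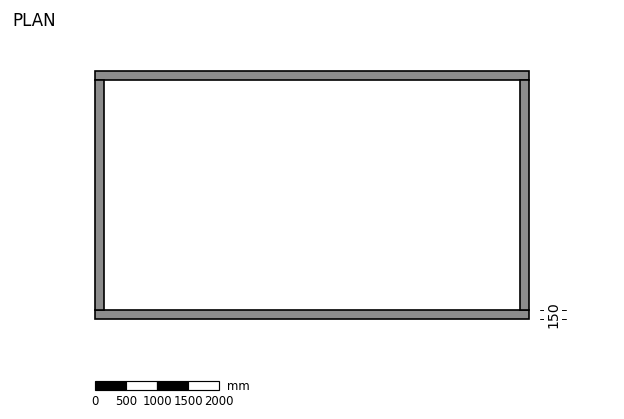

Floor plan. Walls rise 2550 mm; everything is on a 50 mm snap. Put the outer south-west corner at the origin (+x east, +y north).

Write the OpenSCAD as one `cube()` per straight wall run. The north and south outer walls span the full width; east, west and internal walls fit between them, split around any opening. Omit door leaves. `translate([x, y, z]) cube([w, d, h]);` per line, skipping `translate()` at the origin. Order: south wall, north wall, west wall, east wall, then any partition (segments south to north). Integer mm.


cube([7000, 150, 2550]);
translate([0, 3850, 0]) cube([7000, 150, 2550]);
translate([0, 150, 0]) cube([150, 3700, 2550]);
translate([6850, 150, 0]) cube([150, 3700, 2550]);


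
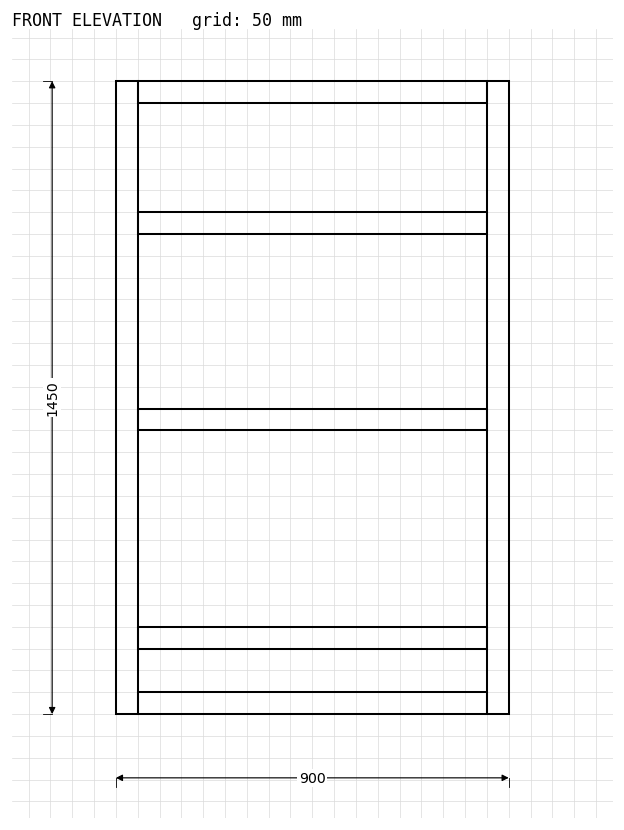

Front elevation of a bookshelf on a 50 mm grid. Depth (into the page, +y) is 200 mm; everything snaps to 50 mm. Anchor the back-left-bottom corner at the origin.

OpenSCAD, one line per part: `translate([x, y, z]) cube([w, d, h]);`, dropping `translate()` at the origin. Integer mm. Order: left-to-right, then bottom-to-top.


cube([50, 200, 1450]);
translate([50, 0, 0]) cube([800, 200, 50]);
translate([50, 0, 150]) cube([800, 200, 50]);
translate([50, 0, 650]) cube([800, 200, 50]);
translate([50, 0, 1100]) cube([800, 200, 50]);
translate([50, 0, 1400]) cube([800, 200, 50]);
translate([850, 0, 0]) cube([50, 200, 1450]);


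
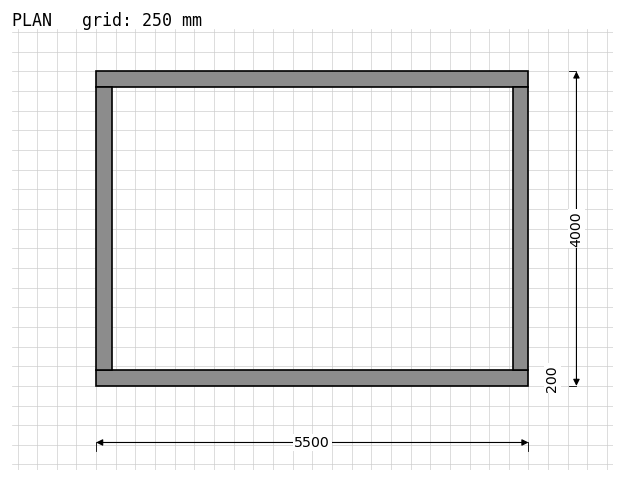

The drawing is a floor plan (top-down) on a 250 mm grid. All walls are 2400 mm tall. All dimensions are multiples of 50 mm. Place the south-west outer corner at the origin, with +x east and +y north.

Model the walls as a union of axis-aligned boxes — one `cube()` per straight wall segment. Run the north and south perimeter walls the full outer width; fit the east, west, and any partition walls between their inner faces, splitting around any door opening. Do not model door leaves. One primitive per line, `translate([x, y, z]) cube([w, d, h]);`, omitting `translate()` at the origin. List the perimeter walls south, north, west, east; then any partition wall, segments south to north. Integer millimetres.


cube([5500, 200, 2400]);
translate([0, 3800, 0]) cube([5500, 200, 2400]);
translate([0, 200, 0]) cube([200, 3600, 2400]);
translate([5300, 200, 0]) cube([200, 3600, 2400]);
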